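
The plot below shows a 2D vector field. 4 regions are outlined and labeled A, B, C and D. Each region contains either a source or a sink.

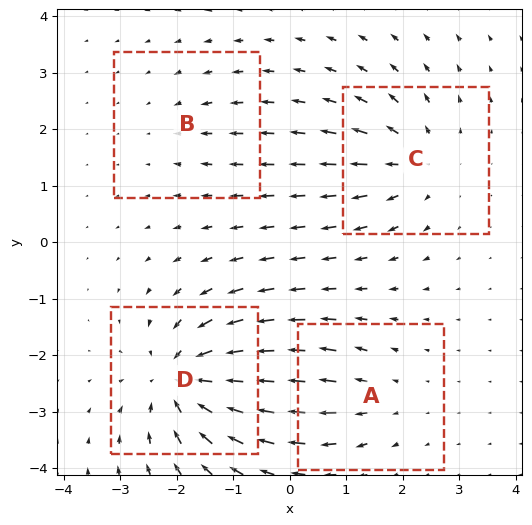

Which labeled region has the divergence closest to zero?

B

Divergence at each region's feature centre — A: about +3, B: about -2, C: about +5, D: about -8. Region B is closest to zero.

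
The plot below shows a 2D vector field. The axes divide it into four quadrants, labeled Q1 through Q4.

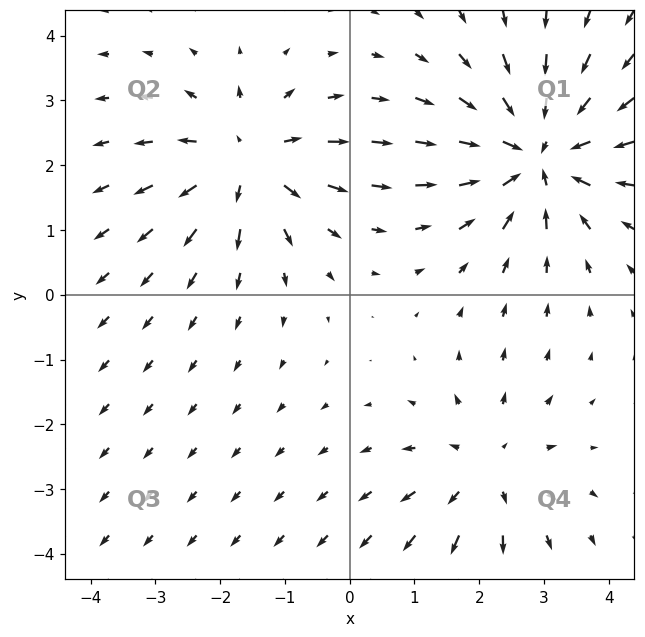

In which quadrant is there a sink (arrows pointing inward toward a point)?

Q1

The sink sits at approximately (2.9, 2.2), which lies in quadrant Q1. The divergence there is about -5, negative as expected for a sink.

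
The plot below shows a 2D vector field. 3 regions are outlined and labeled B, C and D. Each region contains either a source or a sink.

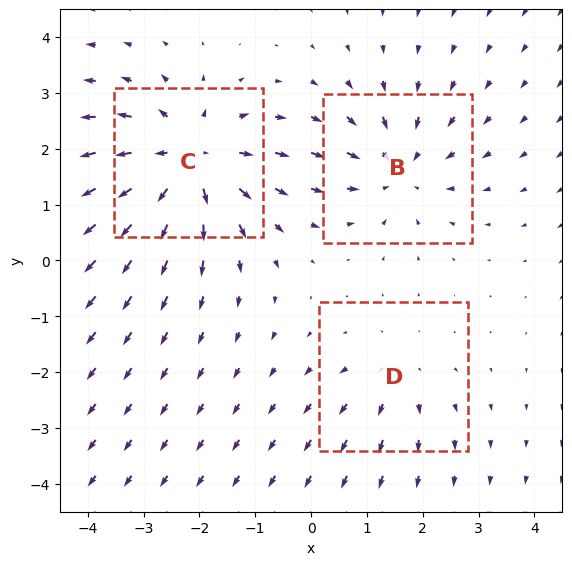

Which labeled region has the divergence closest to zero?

D

Divergence at each region's feature centre — B: about -3, C: about +4, D: about +2. Region D is closest to zero.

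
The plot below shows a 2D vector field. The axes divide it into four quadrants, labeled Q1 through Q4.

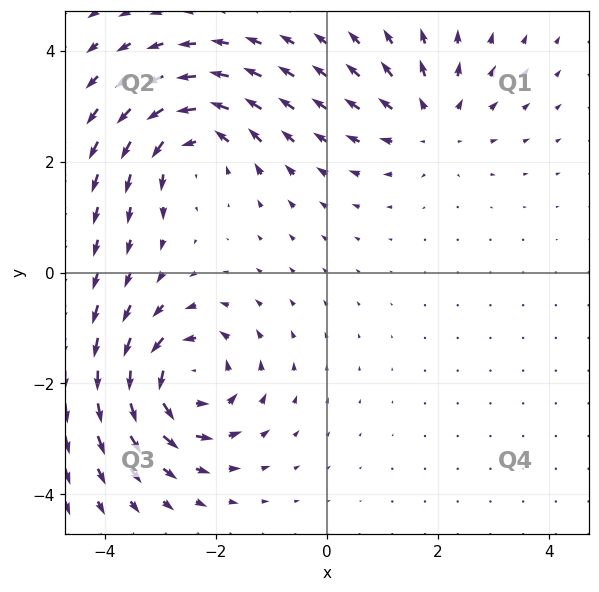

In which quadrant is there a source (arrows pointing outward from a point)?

Q1

The source sits at approximately (1.9, 2.7), which lies in quadrant Q1. The divergence there is about +3, positive as expected for a source.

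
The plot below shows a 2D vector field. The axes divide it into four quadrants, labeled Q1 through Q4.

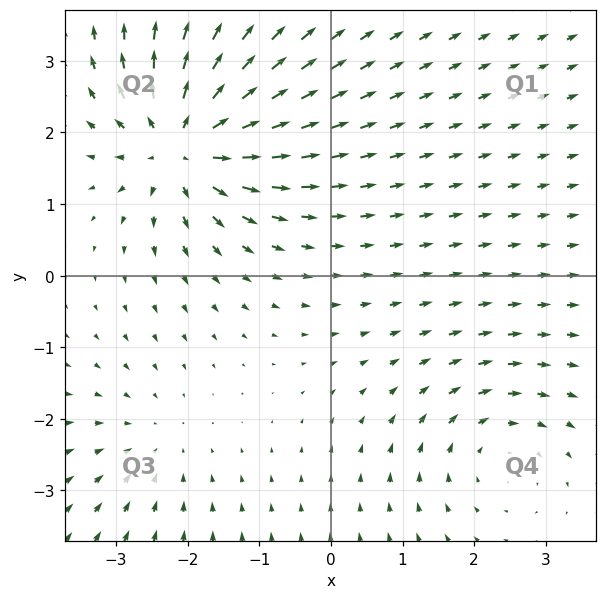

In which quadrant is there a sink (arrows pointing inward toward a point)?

The sink sits at approximately (-2.5, -2.3), which lies in quadrant Q3. The divergence there is about -2, negative as expected for a sink.

Q3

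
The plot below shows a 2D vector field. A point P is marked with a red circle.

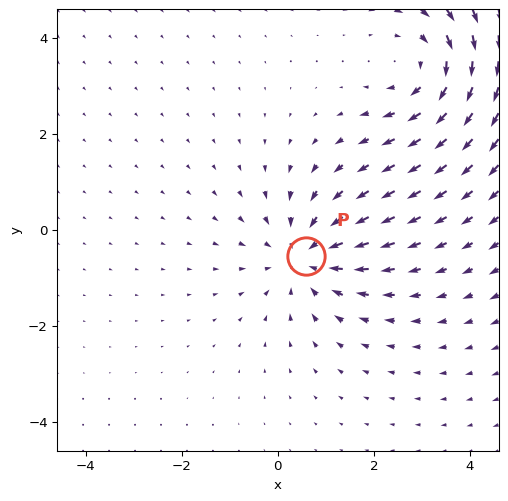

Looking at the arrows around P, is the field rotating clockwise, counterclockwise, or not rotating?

not rotating

Near P at (0.6, -0.5) the arrows show no circulation. The curl there is ≈0.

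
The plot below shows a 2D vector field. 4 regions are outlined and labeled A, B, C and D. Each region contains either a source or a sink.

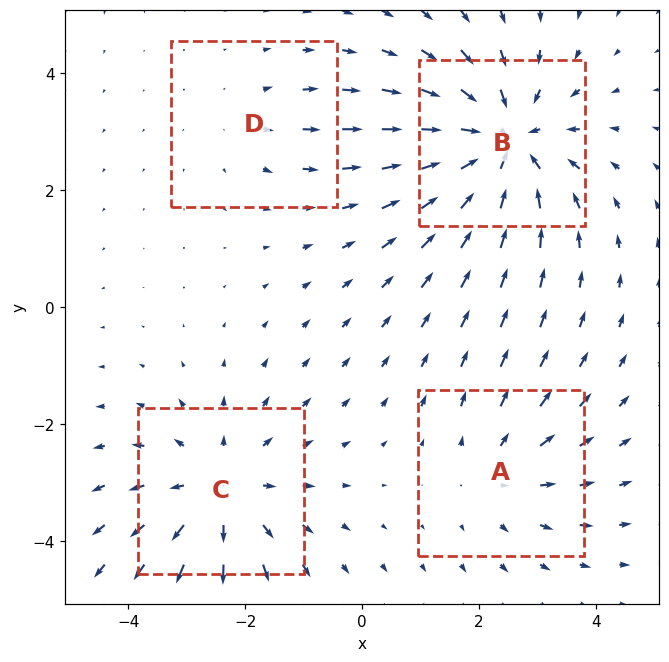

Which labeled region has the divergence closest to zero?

Divergence at each region's feature centre — A: about +3, B: about -6, C: about +4, D: about +2. Region D is closest to zero.

D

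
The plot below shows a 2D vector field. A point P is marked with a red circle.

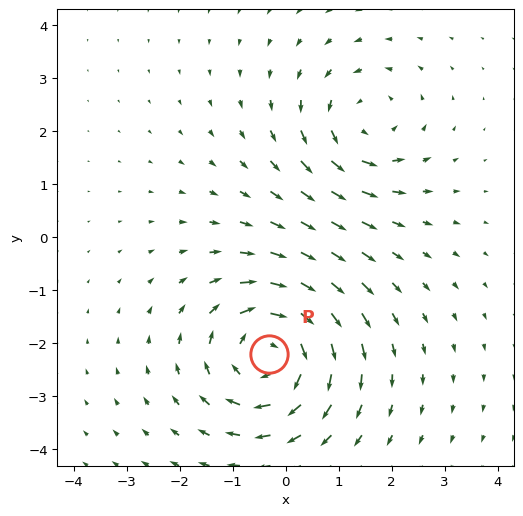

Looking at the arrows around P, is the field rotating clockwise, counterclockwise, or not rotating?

Near P at (-0.3, -2.2) the arrows circulate clockwise. The curl (z-component) there is about -4; negative curl means clockwise rotation.

clockwise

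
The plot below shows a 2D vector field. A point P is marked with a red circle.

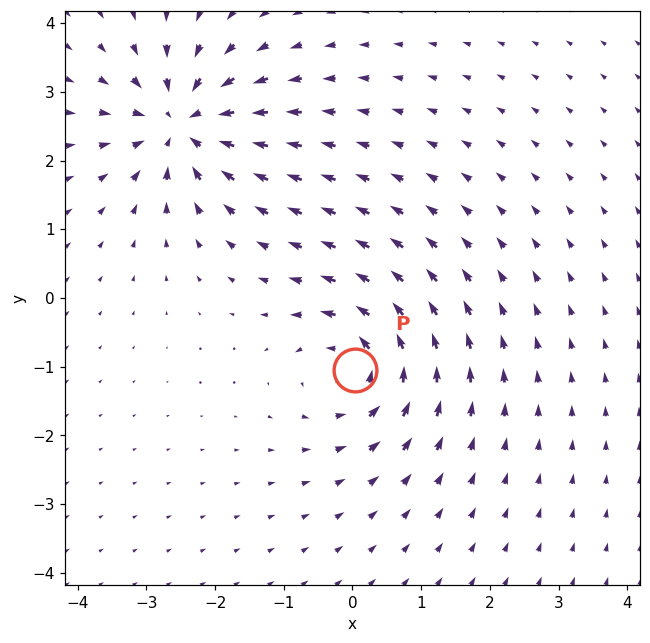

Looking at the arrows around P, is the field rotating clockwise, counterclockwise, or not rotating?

Near P at (0.0, -1.1) the arrows circulate counterclockwise. The curl (z-component) there is about +4; positive curl means counterclockwise rotation.

counterclockwise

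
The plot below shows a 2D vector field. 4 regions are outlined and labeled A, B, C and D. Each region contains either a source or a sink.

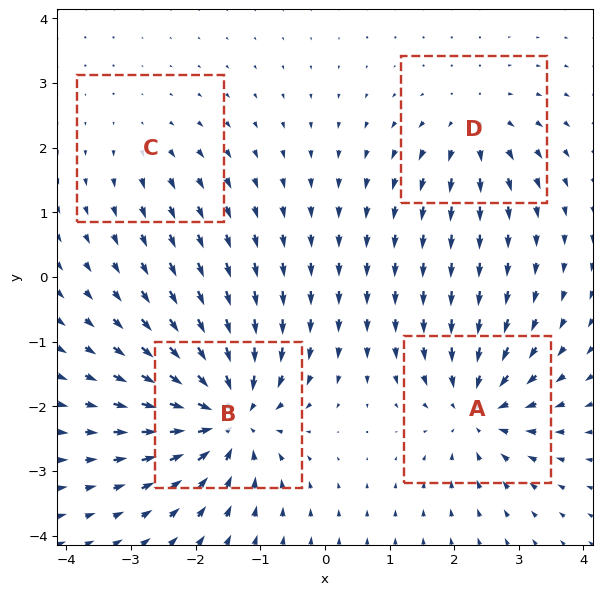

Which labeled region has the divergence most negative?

B

Divergence at each region's feature centre — A: about -6, B: about -8, C: about +2, D: about +4. Region B is most negative.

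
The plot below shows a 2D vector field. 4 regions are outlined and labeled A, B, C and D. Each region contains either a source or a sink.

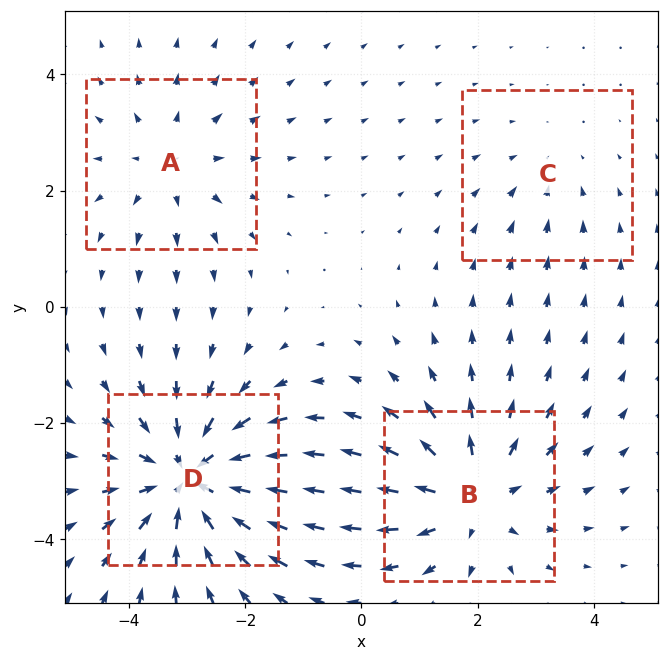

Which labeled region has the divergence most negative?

D

Divergence at each region's feature centre — A: about +3, B: about +4, C: about -2, D: about -6. Region D is most negative.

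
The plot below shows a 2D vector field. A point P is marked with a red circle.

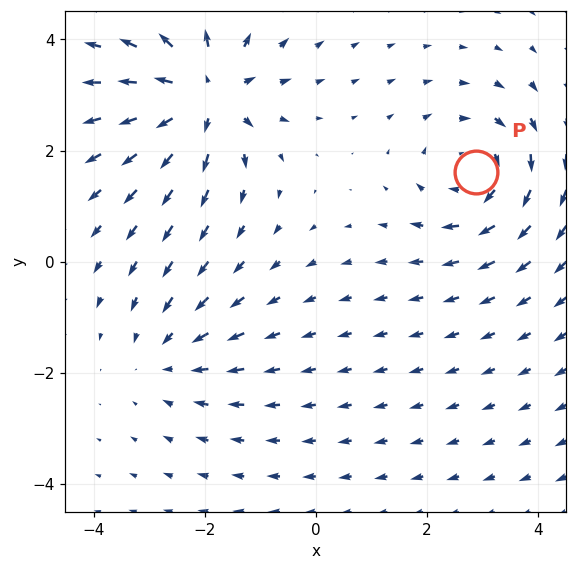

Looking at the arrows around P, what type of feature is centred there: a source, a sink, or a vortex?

At P (2.9, 1.6) the arrows circulate clockwise. Divergence ≈0, curl about -4 — near-zero divergence with nonzero curl is a vortex.

vortex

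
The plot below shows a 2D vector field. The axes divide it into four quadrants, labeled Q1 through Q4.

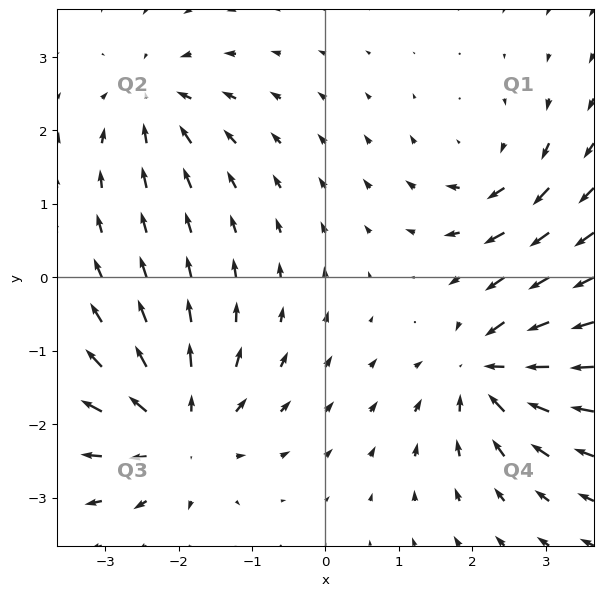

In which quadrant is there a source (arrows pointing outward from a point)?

Q3

The source sits at approximately (-2.0, -2.1), which lies in quadrant Q3. The divergence there is about +5, positive as expected for a source.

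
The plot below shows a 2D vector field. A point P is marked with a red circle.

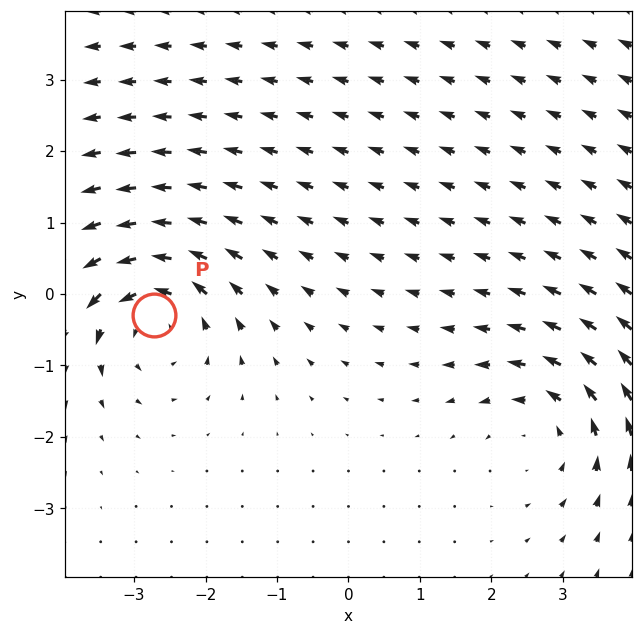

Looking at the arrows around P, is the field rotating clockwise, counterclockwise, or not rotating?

counterclockwise

Near P at (-2.7, -0.3) the arrows circulate counterclockwise. The curl (z-component) there is about +4; positive curl means counterclockwise rotation.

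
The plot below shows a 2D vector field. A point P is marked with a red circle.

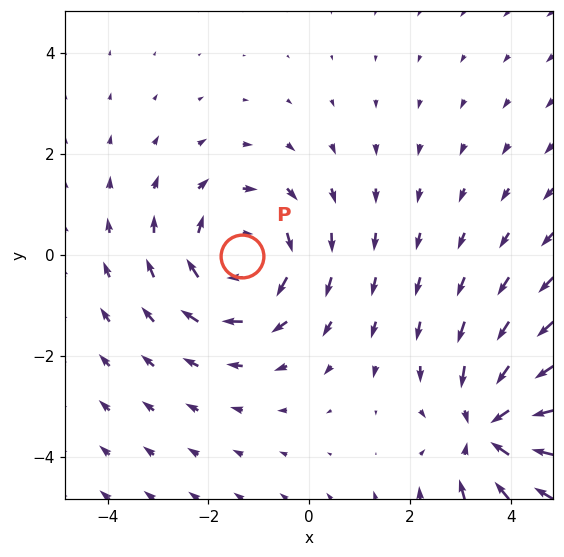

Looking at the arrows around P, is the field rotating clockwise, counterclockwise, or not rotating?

Near P at (-1.3, -0.0) the arrows circulate clockwise. The curl (z-component) there is about -3; negative curl means clockwise rotation.

clockwise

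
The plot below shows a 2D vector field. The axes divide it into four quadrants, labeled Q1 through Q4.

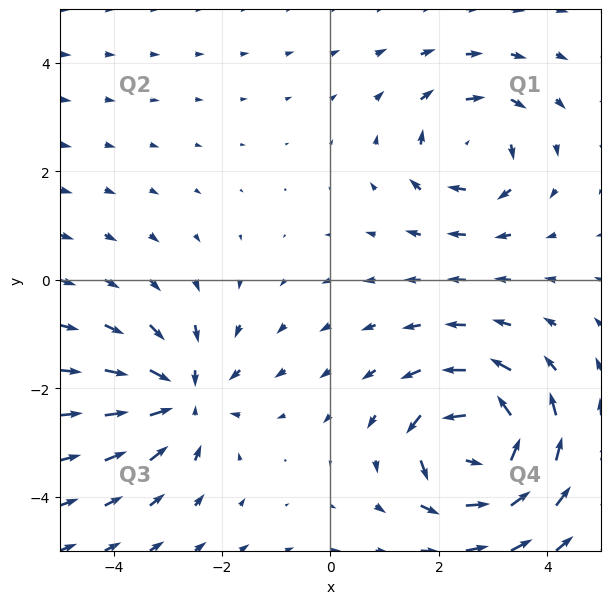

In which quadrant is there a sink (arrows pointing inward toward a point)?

Q3

The sink sits at approximately (-2.7, -2.2), which lies in quadrant Q3. The divergence there is about -3, negative as expected for a sink.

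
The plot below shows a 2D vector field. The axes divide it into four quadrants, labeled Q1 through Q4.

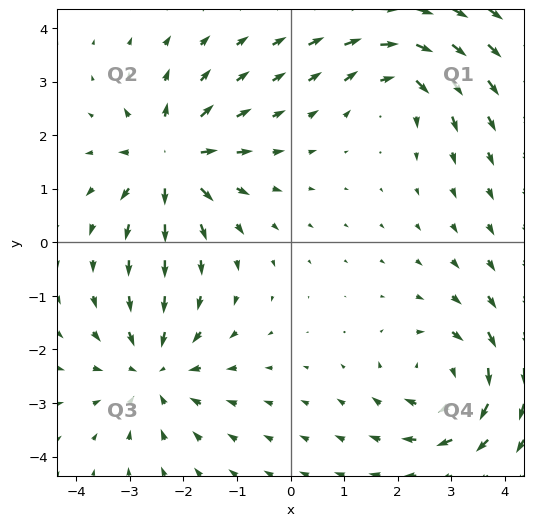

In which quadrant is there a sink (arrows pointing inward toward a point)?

The sink sits at approximately (-2.6, -2.4), which lies in quadrant Q3. The divergence there is about -5, negative as expected for a sink.

Q3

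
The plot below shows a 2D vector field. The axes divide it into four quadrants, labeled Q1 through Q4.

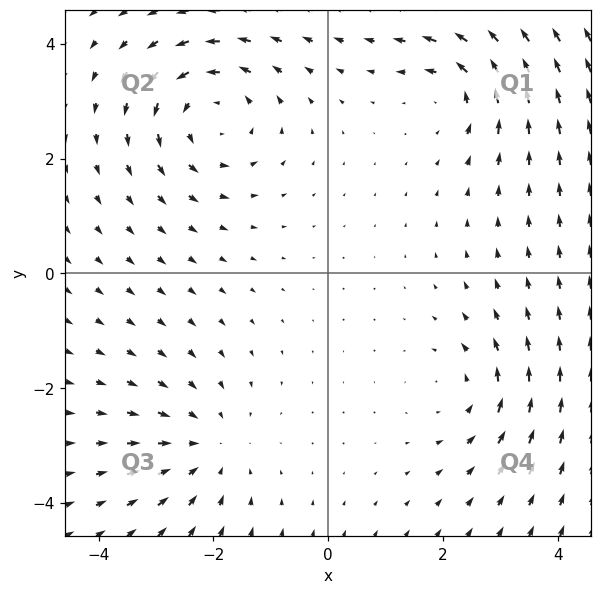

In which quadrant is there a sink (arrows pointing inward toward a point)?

Q3

The sink sits at approximately (-2.1, -3.0), which lies in quadrant Q3. The divergence there is about -3, negative as expected for a sink.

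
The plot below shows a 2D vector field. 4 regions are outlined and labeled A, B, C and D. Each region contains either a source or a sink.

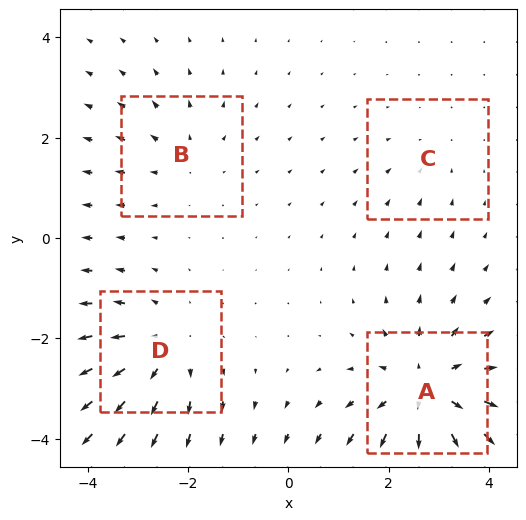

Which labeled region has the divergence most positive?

Divergence at each region's feature centre — A: about +6, B: about +3, C: about -2, D: about +4. Region A is most positive.

A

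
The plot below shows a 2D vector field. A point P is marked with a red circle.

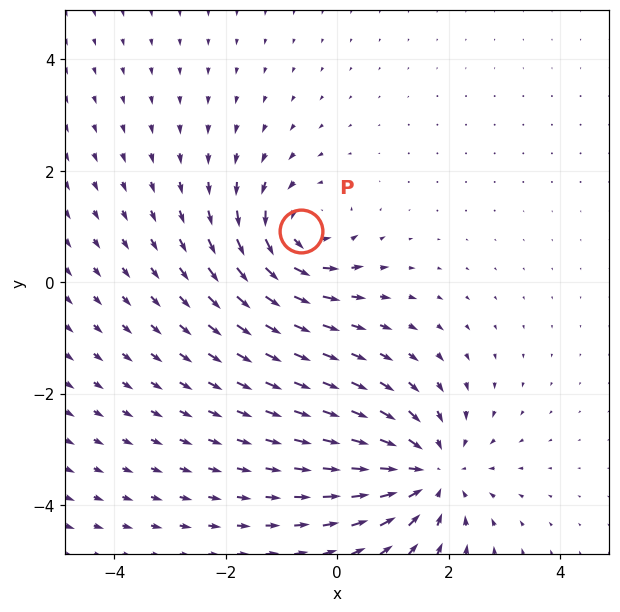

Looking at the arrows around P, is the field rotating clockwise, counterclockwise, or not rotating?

counterclockwise

Near P at (-0.6, 0.9) the arrows circulate counterclockwise. The curl (z-component) there is about +4; positive curl means counterclockwise rotation.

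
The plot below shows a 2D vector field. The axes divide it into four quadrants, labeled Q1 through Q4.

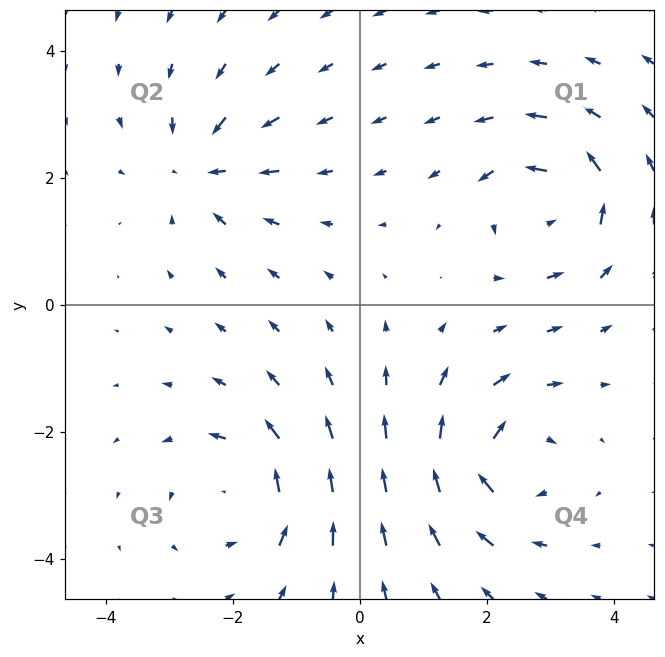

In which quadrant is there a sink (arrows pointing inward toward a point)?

The sink sits at approximately (-2.5, 2.1), which lies in quadrant Q2. The divergence there is about -4, negative as expected for a sink.

Q2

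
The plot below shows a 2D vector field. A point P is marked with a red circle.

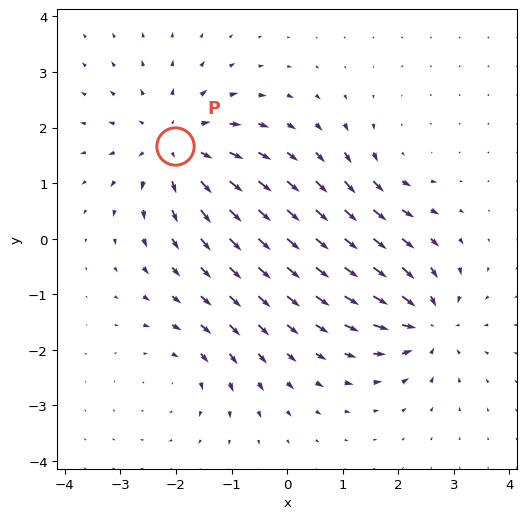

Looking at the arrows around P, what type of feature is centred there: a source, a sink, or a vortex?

source

At P (-2.0, 1.7) the arrows spread outward. Divergence about +4, curl ≈0 — positive divergence with near-zero curl is a source.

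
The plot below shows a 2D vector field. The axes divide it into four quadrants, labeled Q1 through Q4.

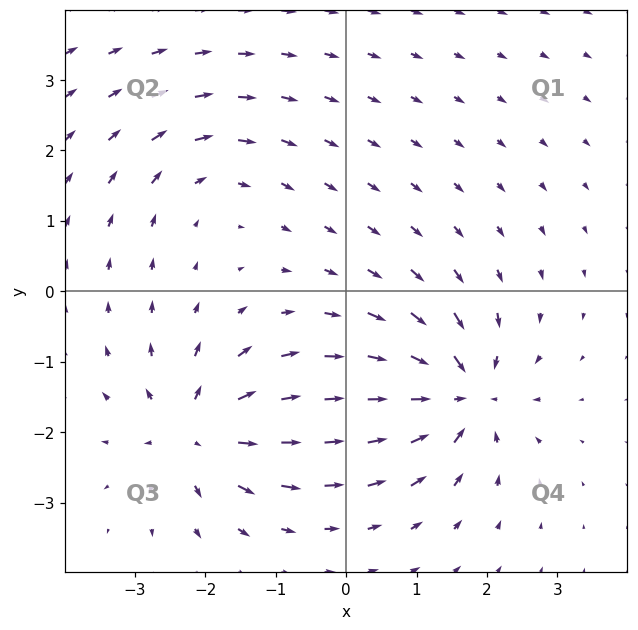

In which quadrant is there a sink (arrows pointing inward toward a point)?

The sink sits at approximately (1.6, -1.5), which lies in quadrant Q4. The divergence there is about -7, negative as expected for a sink.

Q4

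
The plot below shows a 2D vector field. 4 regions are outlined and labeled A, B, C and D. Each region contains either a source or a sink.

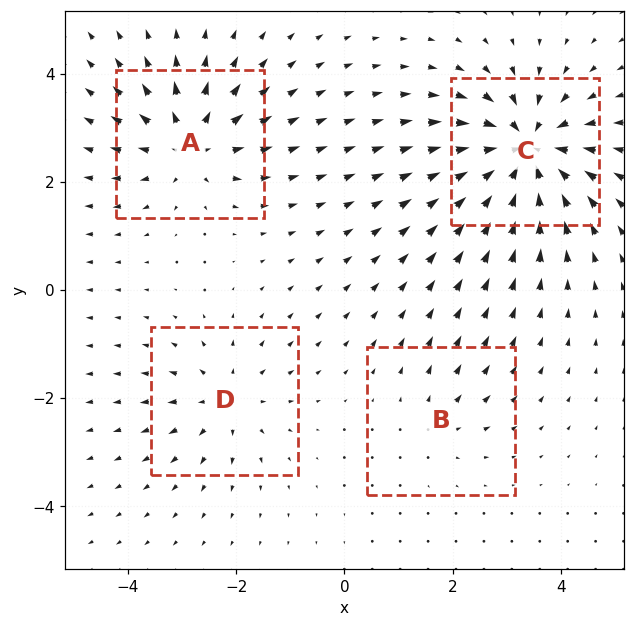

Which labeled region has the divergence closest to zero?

Divergence at each region's feature centre — A: about +5, B: about +2, C: about -8, D: about +4. Region B is closest to zero.

B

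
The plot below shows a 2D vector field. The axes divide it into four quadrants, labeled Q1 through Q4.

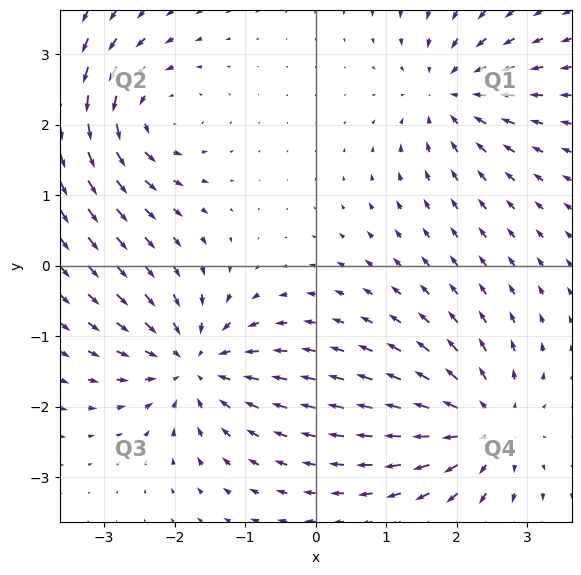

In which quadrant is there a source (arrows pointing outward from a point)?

The source sits at approximately (2.4, -2.3), which lies in quadrant Q4. The divergence there is about +5, positive as expected for a source.

Q4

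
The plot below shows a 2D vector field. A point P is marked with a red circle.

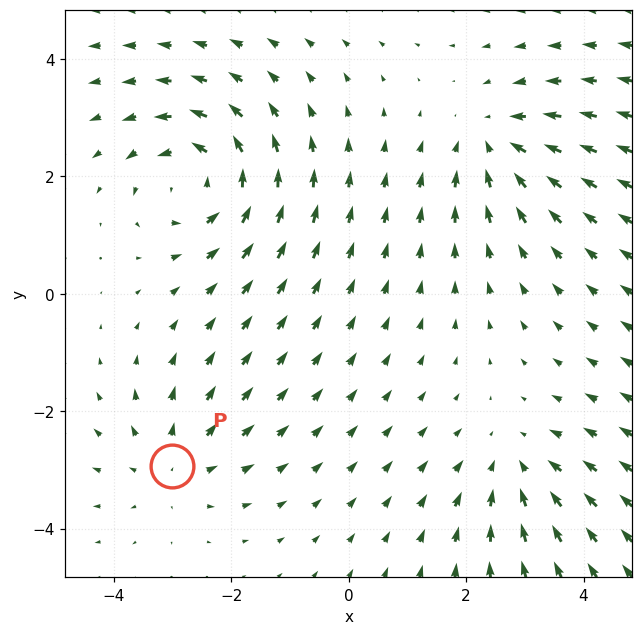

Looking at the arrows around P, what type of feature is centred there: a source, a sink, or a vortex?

At P (-3.0, -2.9) the arrows spread outward. Divergence about +2, curl ≈0 — positive divergence with near-zero curl is a source.

source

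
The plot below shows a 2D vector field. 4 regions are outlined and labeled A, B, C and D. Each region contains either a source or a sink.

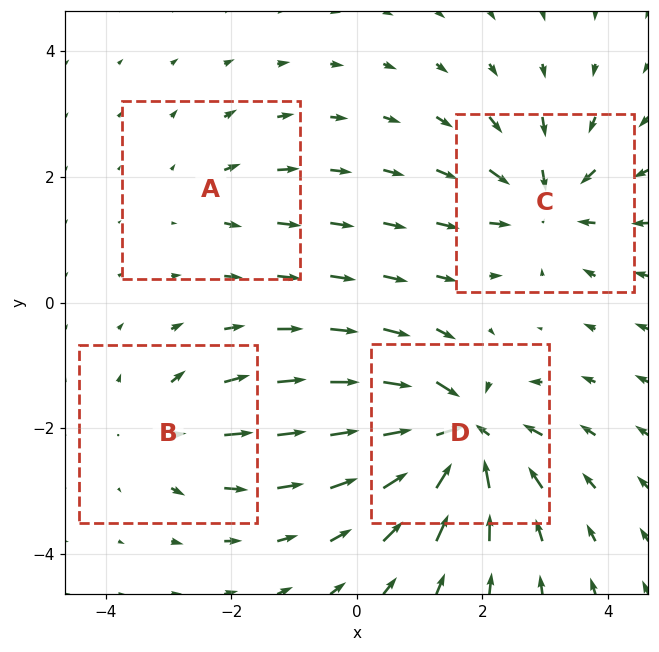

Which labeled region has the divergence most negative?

Divergence at each region's feature centre — A: about +2, B: about +4, C: about -6, D: about -8. Region D is most negative.

D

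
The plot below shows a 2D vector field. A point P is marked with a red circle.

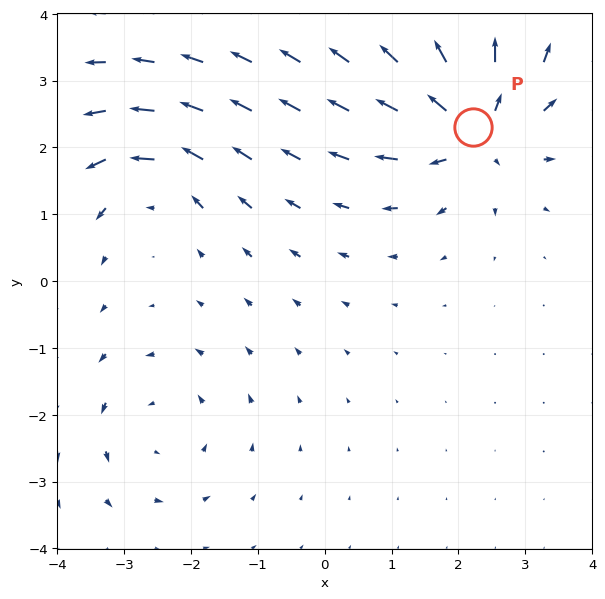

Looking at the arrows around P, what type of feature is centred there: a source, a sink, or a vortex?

At P (2.2, 2.3) the arrows spread outward. Divergence about +6, curl ≈0 — positive divergence with near-zero curl is a source.

source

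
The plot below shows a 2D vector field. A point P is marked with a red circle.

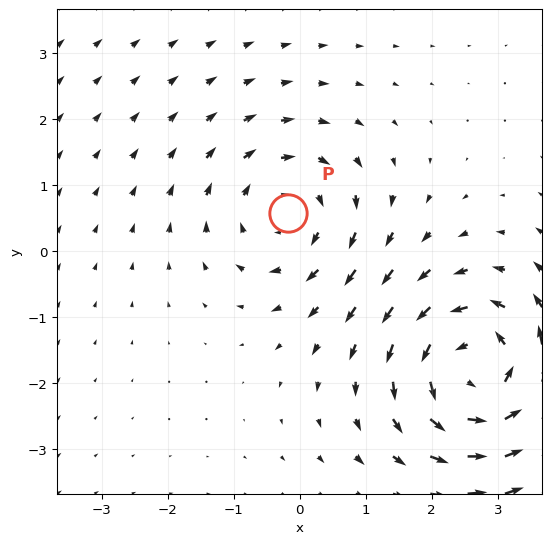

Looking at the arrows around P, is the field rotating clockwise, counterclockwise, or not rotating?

Near P at (-0.2, 0.6) the arrows circulate clockwise. The curl (z-component) there is about -3; negative curl means clockwise rotation.

clockwise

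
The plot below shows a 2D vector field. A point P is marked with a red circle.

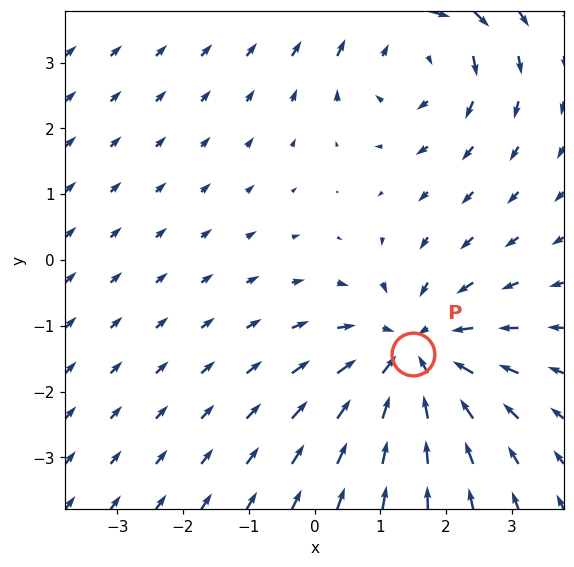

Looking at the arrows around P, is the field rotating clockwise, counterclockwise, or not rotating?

Near P at (1.5, -1.4) the arrows show no circulation. The curl there is ≈0.

not rotating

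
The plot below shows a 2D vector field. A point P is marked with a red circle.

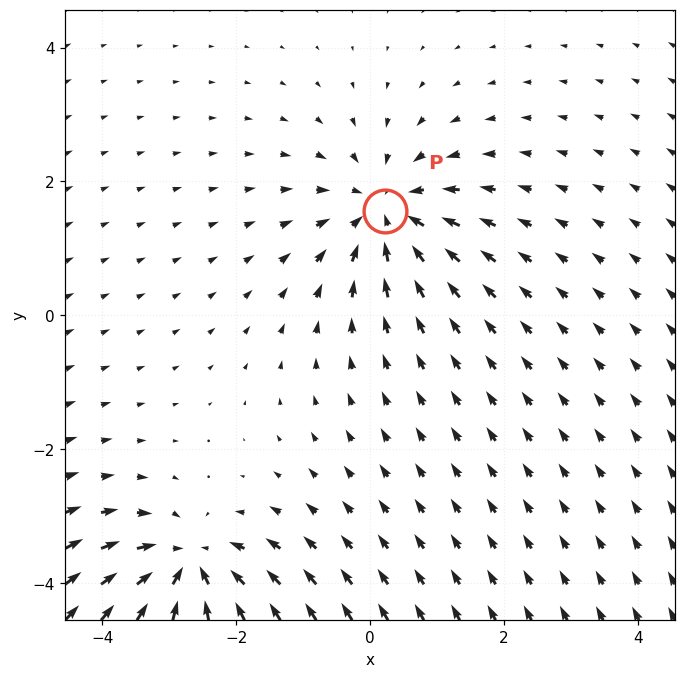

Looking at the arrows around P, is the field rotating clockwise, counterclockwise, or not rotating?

not rotating

Near P at (0.2, 1.6) the arrows show no circulation. The curl there is ≈0.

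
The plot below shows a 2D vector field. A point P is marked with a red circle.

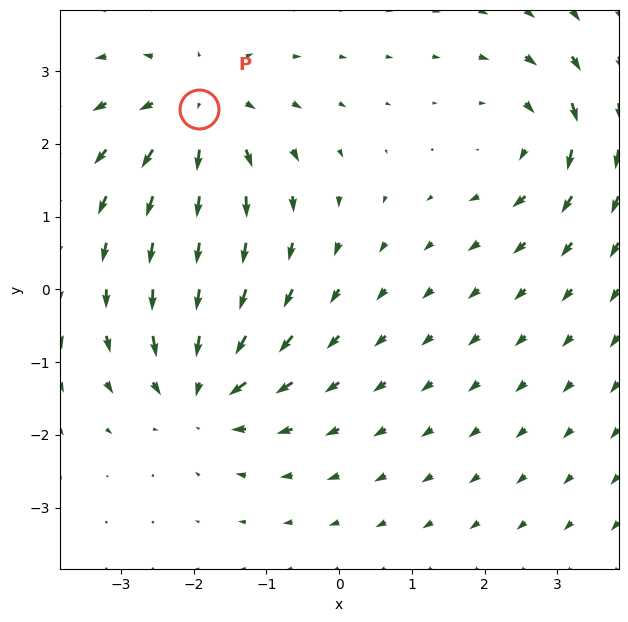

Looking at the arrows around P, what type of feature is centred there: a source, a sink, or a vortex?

source

At P (-1.9, 2.5) the arrows spread outward. Divergence about +4, curl ≈0 — positive divergence with near-zero curl is a source.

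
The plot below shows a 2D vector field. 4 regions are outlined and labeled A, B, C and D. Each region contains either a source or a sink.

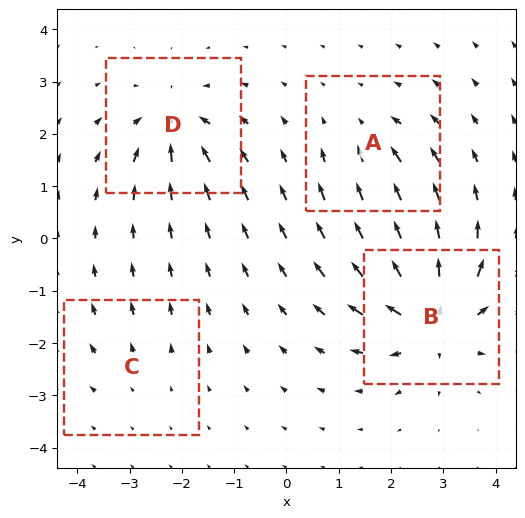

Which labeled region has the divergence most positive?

B

Divergence at each region's feature centre — A: about -4, B: about +9, C: about +2, D: about -6. Region B is most positive.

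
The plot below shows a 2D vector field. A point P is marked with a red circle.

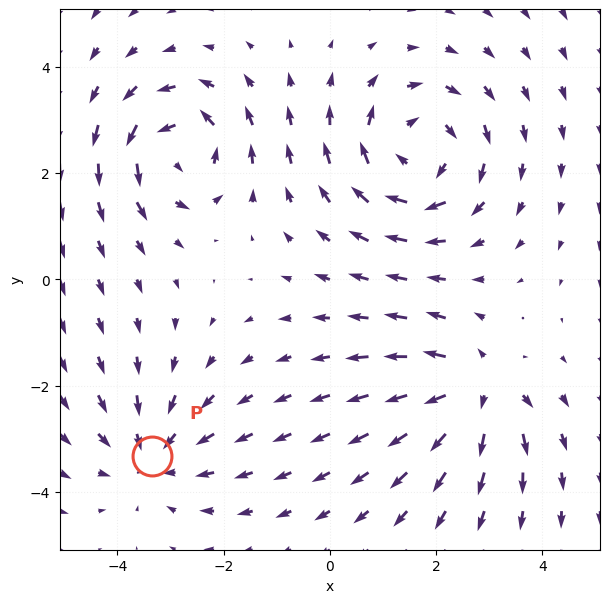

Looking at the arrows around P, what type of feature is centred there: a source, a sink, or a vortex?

sink

At P (-3.4, -3.3) the arrows converge inward. Divergence about -2, curl ≈0 — negative divergence with near-zero curl is a sink.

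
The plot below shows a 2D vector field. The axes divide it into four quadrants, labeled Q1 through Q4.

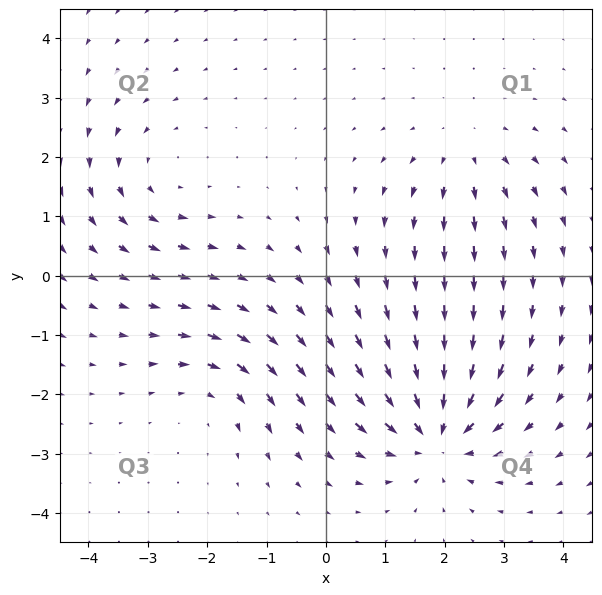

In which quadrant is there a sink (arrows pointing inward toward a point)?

The sink sits at approximately (1.8, -2.7), which lies in quadrant Q4. The divergence there is about -5, negative as expected for a sink.

Q4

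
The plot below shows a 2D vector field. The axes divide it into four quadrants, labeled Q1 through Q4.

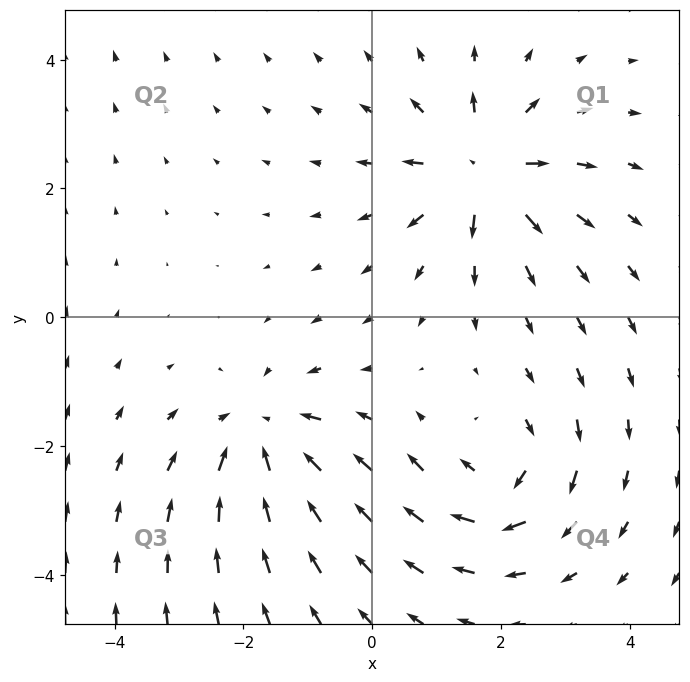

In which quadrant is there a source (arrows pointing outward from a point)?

The source sits at approximately (1.7, 2.3), which lies in quadrant Q1. The divergence there is about +5, positive as expected for a source.

Q1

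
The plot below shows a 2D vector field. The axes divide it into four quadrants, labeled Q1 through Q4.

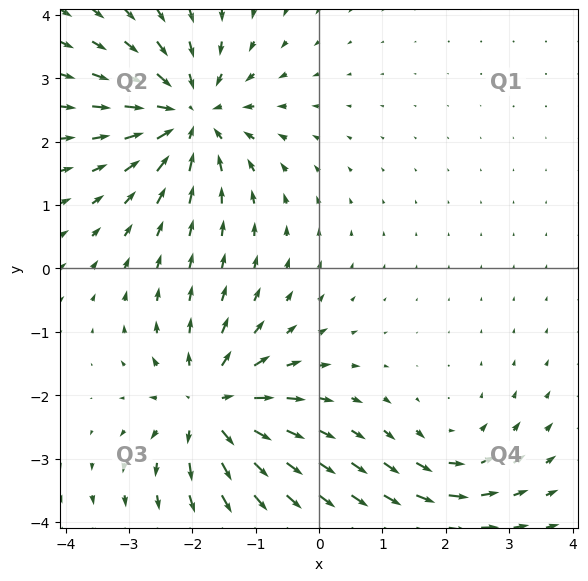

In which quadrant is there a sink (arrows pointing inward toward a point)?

Q2

The sink sits at approximately (-2.0, 2.4), which lies in quadrant Q2. The divergence there is about -5, negative as expected for a sink.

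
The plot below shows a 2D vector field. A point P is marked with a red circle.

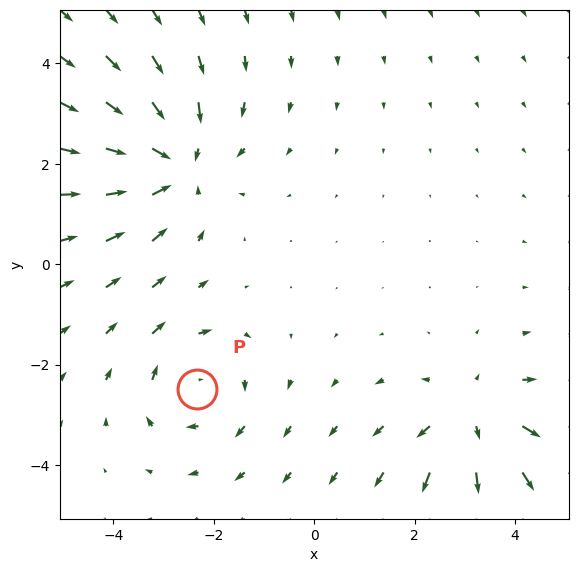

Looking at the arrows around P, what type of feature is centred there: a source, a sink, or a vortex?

At P (-2.3, -2.5) the arrows circulate clockwise. Divergence ≈0, curl about -3 — near-zero divergence with nonzero curl is a vortex.

vortex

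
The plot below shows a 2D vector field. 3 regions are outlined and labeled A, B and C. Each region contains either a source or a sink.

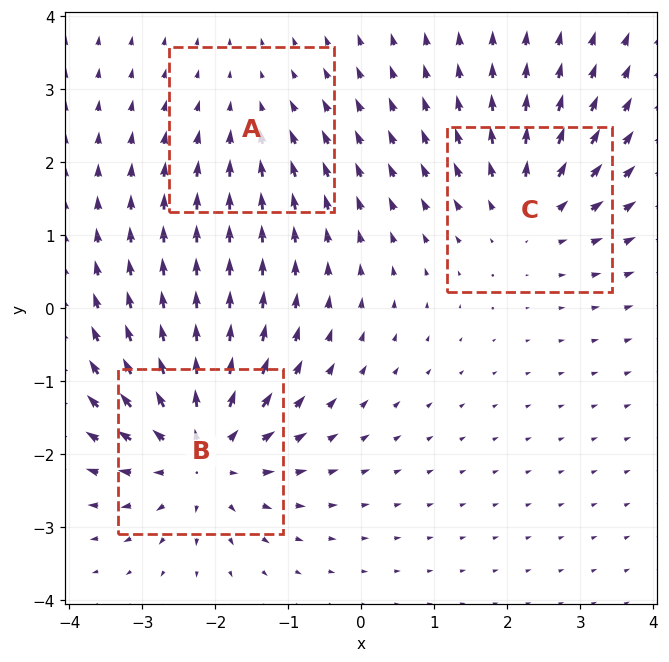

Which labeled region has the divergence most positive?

B

Divergence at each region's feature centre — A: about -2, B: about +5, C: about +4. Region B is most positive.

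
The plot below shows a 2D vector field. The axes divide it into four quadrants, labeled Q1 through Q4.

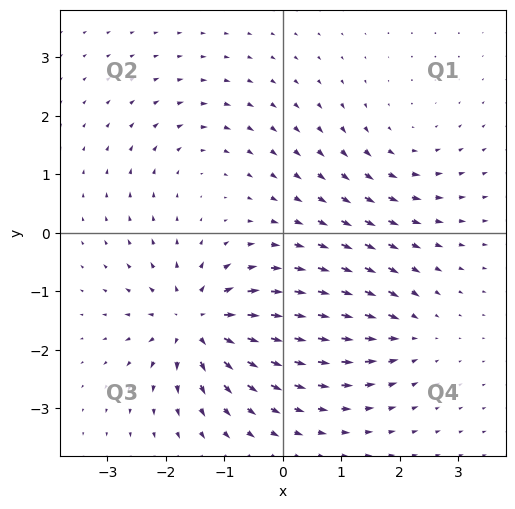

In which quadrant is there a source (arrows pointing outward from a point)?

Q3

The source sits at approximately (-1.5, -1.5), which lies in quadrant Q3. The divergence there is about +7, positive as expected for a source.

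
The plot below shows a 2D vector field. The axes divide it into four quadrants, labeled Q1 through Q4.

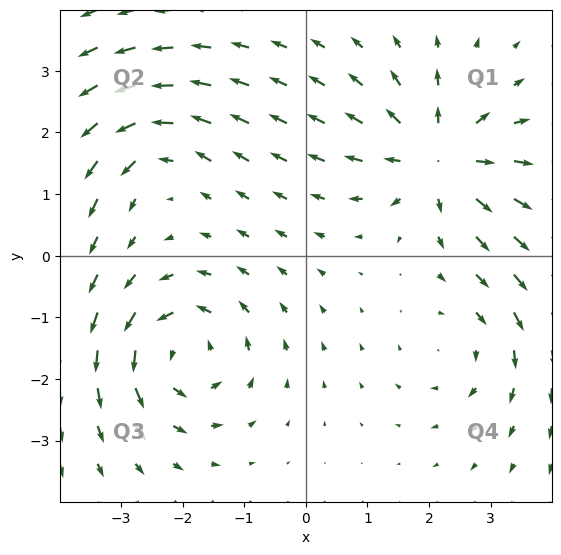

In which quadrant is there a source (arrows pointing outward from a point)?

Q1

The source sits at approximately (2.2, 1.6), which lies in quadrant Q1. The divergence there is about +6, positive as expected for a source.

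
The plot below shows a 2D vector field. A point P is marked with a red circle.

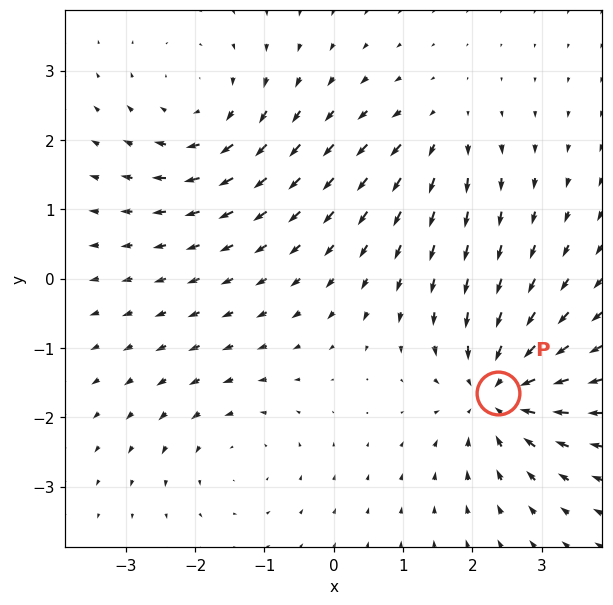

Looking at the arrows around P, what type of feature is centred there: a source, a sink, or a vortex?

sink

At P (2.4, -1.6) the arrows converge inward. Divergence about -6, curl ≈0 — negative divergence with near-zero curl is a sink.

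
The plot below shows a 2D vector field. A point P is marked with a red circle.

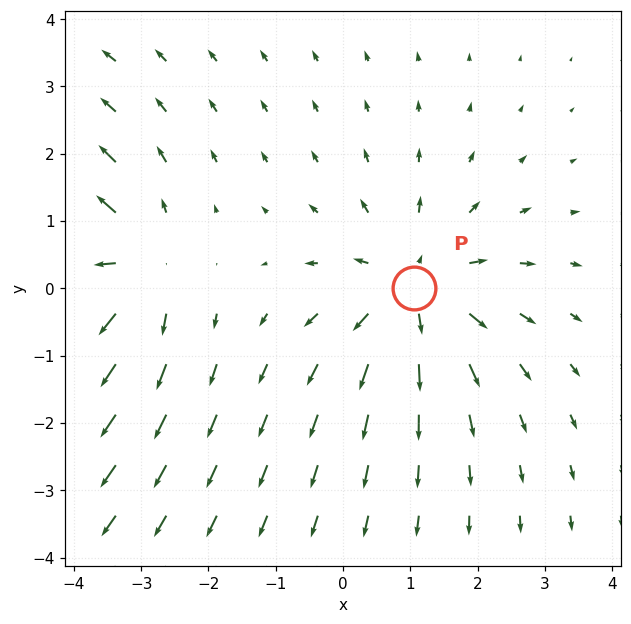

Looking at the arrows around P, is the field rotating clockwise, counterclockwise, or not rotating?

not rotating

Near P at (1.1, 0.0) the arrows show no circulation. The curl there is ≈0.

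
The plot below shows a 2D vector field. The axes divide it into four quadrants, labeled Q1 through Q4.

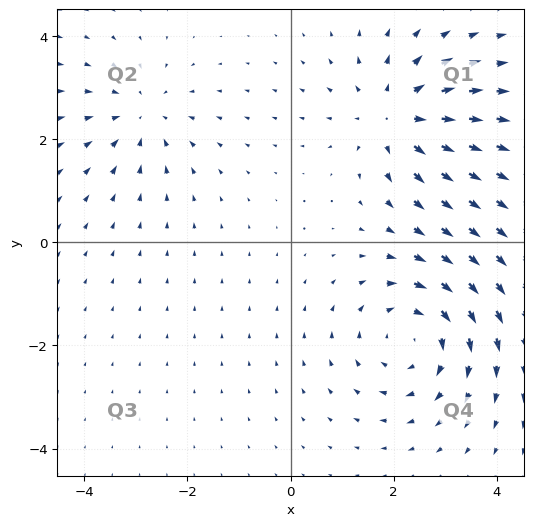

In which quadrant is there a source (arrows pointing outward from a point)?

Q1

The source sits at approximately (2.0, 2.4), which lies in quadrant Q1. The divergence there is about +4, positive as expected for a source.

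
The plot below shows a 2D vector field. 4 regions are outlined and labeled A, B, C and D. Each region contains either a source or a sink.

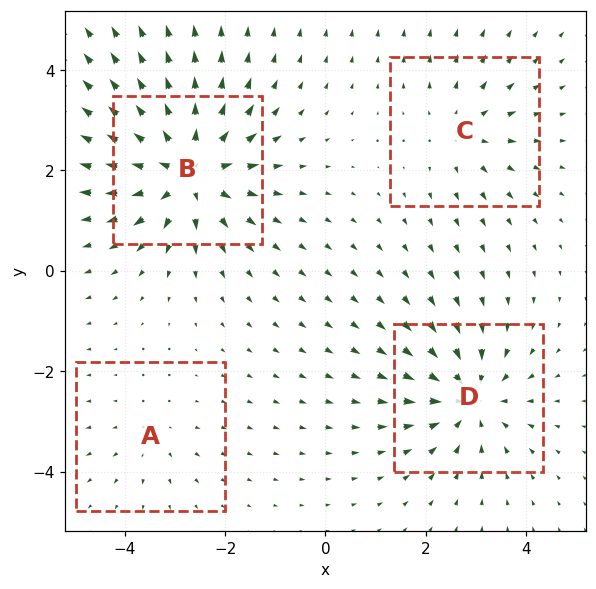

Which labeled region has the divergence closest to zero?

Divergence at each region's feature centre — A: about +2, B: about +7, C: about +3, D: about -5. Region A is closest to zero.

A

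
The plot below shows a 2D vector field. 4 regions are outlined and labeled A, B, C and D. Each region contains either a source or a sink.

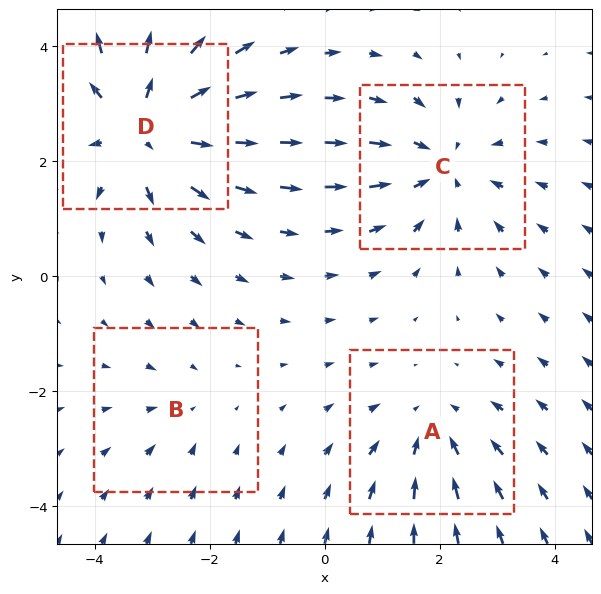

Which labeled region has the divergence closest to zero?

Divergence at each region's feature centre — A: about -3, B: about -2, C: about -4, D: about +6. Region B is closest to zero.

B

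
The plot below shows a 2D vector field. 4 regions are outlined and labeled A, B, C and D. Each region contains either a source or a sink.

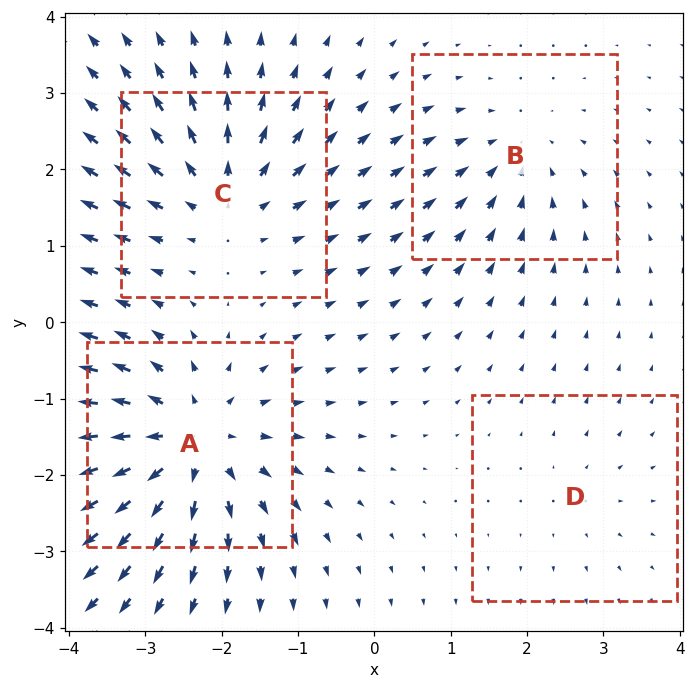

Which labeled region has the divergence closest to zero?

Divergence at each region's feature centre — A: about +7, B: about -4, C: about +5, D: about +2. Region D is closest to zero.

D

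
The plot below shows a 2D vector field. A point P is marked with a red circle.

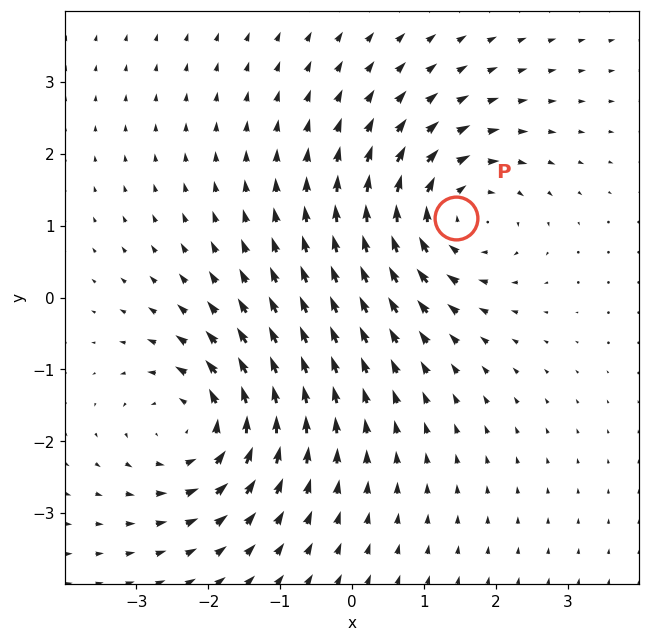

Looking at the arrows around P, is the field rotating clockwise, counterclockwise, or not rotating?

clockwise

Near P at (1.4, 1.1) the arrows circulate clockwise. The curl (z-component) there is about -4; negative curl means clockwise rotation.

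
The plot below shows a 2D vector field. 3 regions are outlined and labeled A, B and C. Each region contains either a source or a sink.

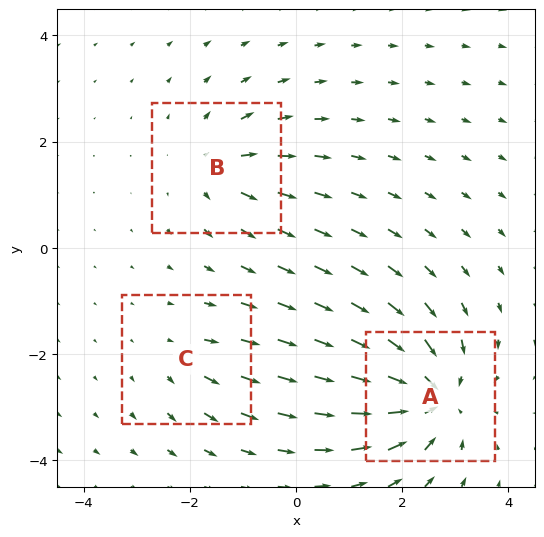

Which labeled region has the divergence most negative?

A

Divergence at each region's feature centre — A: about -6, B: about +3, C: about +2. Region A is most negative.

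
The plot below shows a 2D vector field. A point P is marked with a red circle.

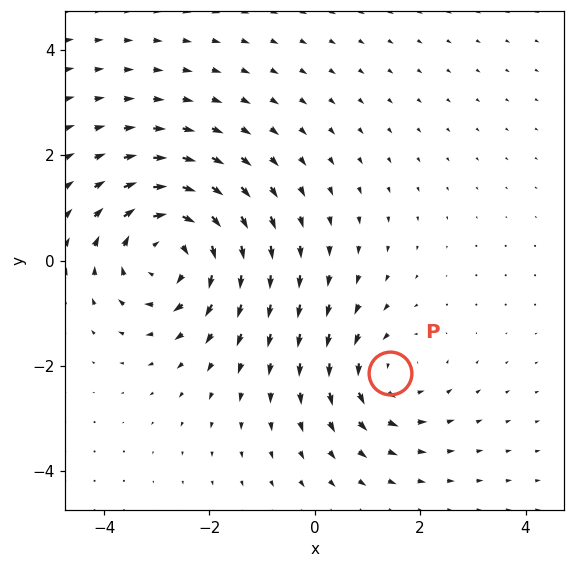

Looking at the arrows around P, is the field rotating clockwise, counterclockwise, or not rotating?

counterclockwise

Near P at (1.4, -2.1) the arrows circulate counterclockwise. The curl (z-component) there is about +3; positive curl means counterclockwise rotation.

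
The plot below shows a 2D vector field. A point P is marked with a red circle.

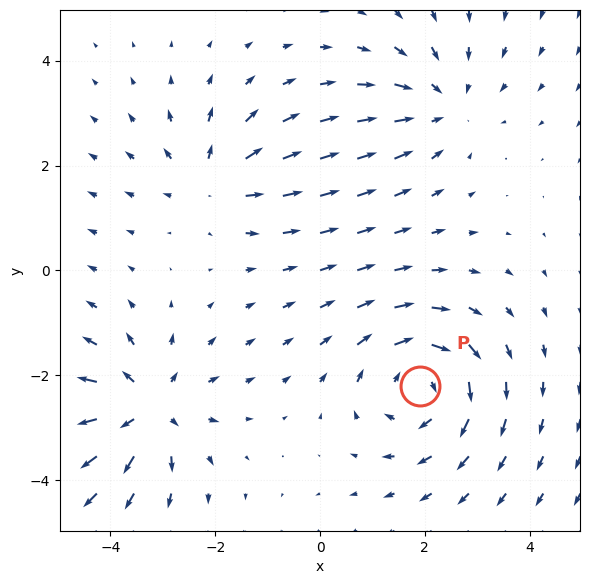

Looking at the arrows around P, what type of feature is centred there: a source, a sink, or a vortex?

At P (1.9, -2.2) the arrows circulate clockwise. Divergence ≈0, curl about -4 — near-zero divergence with nonzero curl is a vortex.

vortex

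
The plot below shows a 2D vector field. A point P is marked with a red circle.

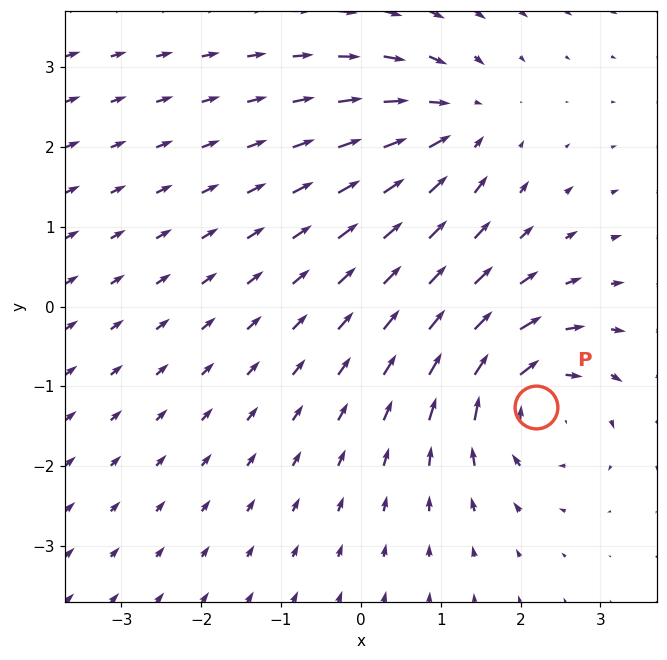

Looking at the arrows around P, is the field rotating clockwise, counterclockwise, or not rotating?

clockwise

Near P at (2.2, -1.3) the arrows circulate clockwise. The curl (z-component) there is about -5; negative curl means clockwise rotation.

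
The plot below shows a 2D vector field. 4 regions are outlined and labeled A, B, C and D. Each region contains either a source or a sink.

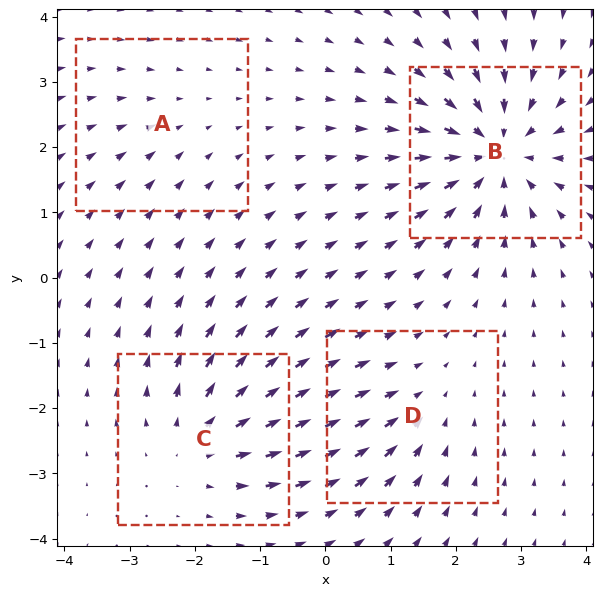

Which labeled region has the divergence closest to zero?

A

Divergence at each region's feature centre — A: about -2, B: about -7, C: about +5, D: about -3. Region A is closest to zero.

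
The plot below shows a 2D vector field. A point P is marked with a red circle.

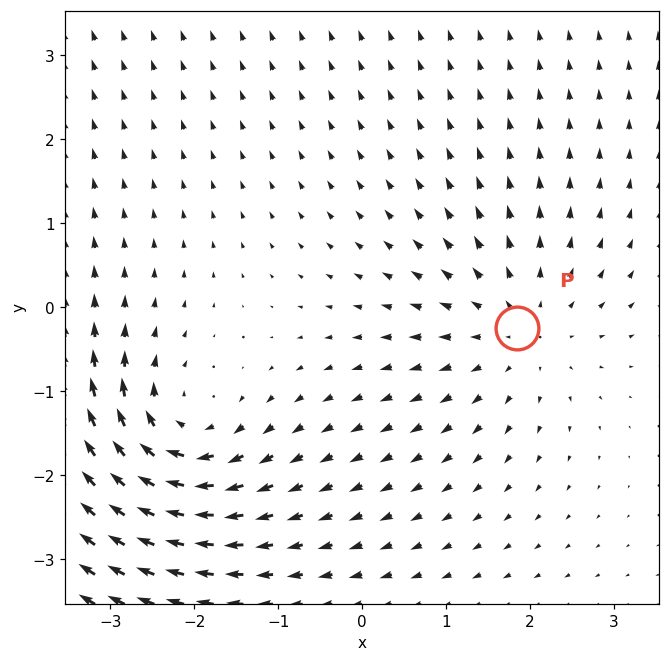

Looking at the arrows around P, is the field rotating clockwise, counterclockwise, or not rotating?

not rotating

Near P at (1.8, -0.2) the arrows show no circulation. The curl there is ≈0.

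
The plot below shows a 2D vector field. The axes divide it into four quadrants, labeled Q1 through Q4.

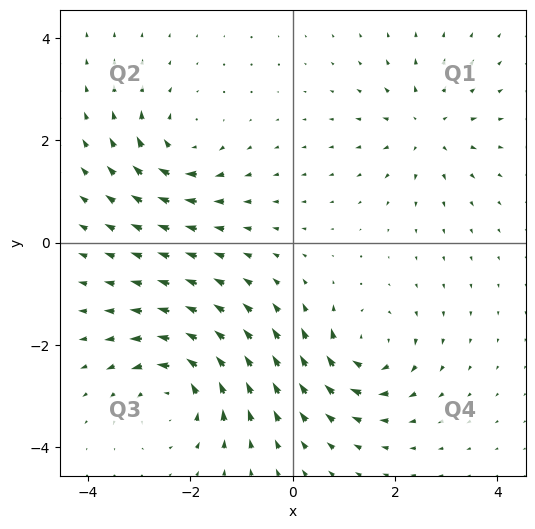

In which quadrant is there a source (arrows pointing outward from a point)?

The source sits at approximately (2.6, 2.2), which lies in quadrant Q1. The divergence there is about +4, positive as expected for a source.

Q1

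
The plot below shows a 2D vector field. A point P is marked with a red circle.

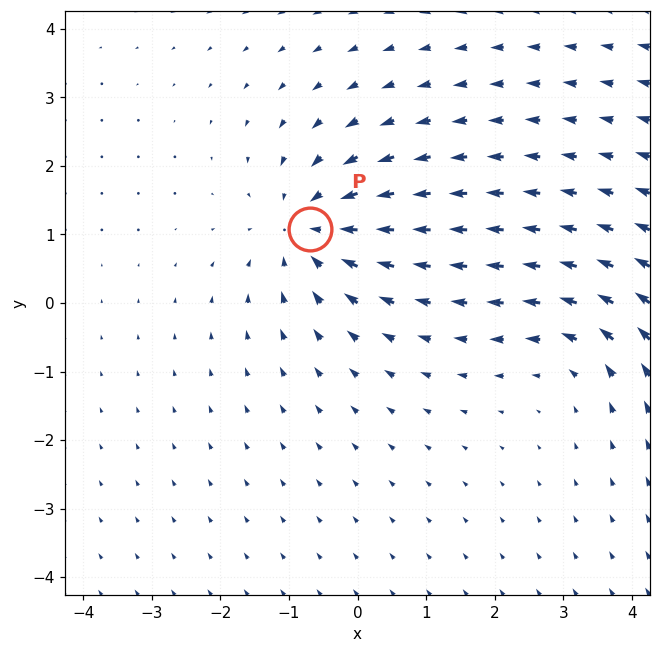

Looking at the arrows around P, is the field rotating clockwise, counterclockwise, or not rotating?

not rotating

Near P at (-0.7, 1.1) the arrows show no circulation. The curl there is ≈0.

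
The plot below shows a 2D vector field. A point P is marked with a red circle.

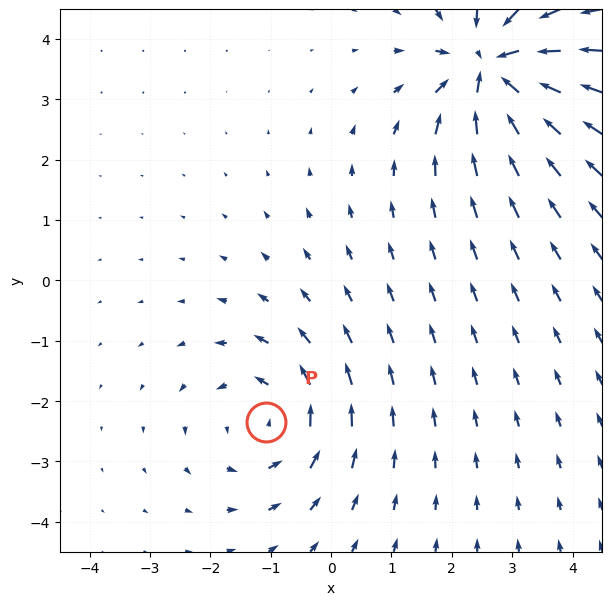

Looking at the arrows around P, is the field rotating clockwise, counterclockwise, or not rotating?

Near P at (-1.1, -2.3) the arrows circulate counterclockwise. The curl (z-component) there is about +3; positive curl means counterclockwise rotation.

counterclockwise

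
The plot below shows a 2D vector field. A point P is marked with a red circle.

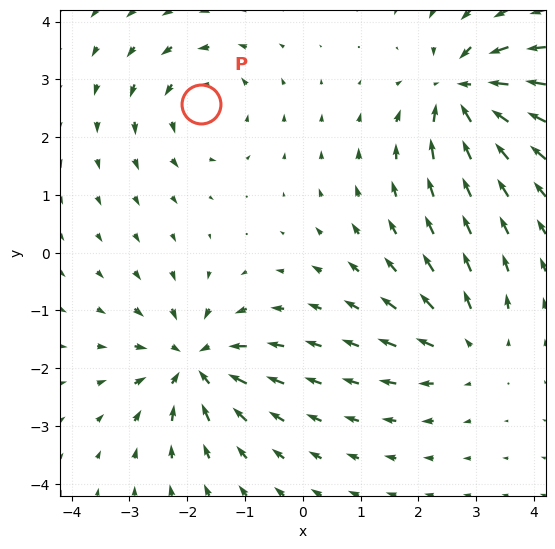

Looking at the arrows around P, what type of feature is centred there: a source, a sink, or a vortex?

vortex

At P (-1.8, 2.6) the arrows circulate counterclockwise. Divergence ≈0, curl about +4 — near-zero divergence with nonzero curl is a vortex.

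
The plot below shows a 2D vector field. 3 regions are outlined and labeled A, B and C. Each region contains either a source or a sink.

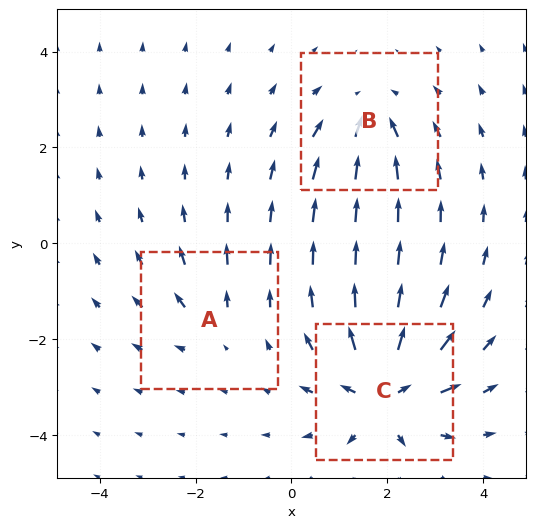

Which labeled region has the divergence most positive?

Divergence at each region's feature centre — A: about +2, B: about -3, C: about +5. Region C is most positive.

C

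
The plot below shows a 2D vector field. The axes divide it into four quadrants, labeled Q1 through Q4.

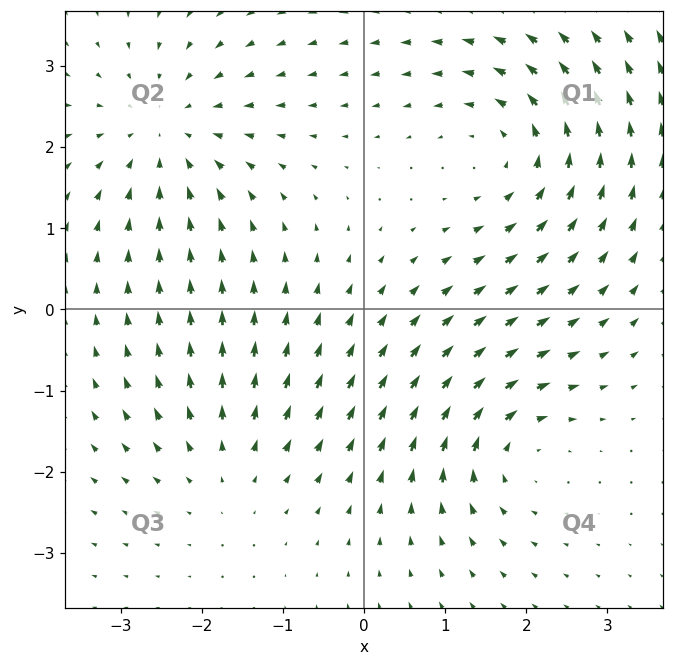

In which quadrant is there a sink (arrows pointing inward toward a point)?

Q2

The sink sits at approximately (-2.4, 2.2), which lies in quadrant Q2. The divergence there is about -4, negative as expected for a sink.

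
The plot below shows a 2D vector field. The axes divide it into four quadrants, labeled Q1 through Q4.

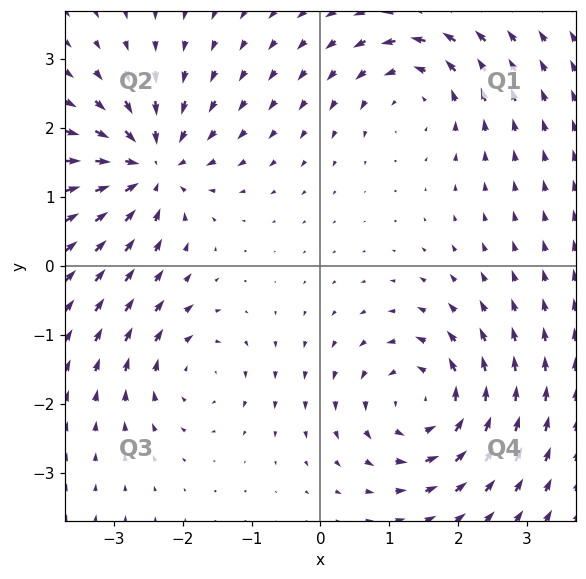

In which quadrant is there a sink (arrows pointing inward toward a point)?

The sink sits at approximately (-2.5, 1.4), which lies in quadrant Q2. The divergence there is about -6, negative as expected for a sink.

Q2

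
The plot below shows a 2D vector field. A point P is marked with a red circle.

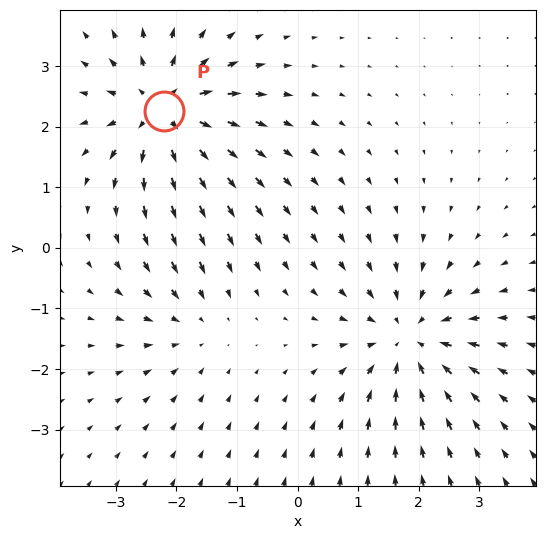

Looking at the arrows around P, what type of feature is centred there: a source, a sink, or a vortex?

At P (-2.2, 2.3) the arrows spread outward. Divergence about +6, curl ≈0 — positive divergence with near-zero curl is a source.

source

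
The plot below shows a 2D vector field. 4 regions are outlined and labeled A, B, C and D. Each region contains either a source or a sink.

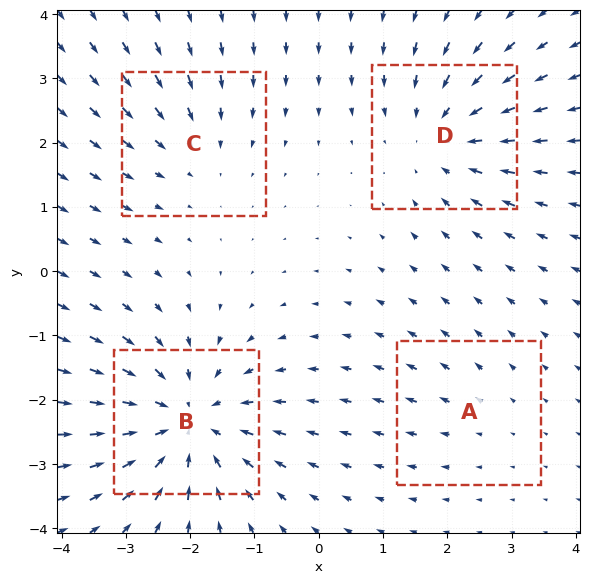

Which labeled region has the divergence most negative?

B

Divergence at each region's feature centre — A: about +2, B: about -6, C: about -3, D: about -4. Region B is most negative.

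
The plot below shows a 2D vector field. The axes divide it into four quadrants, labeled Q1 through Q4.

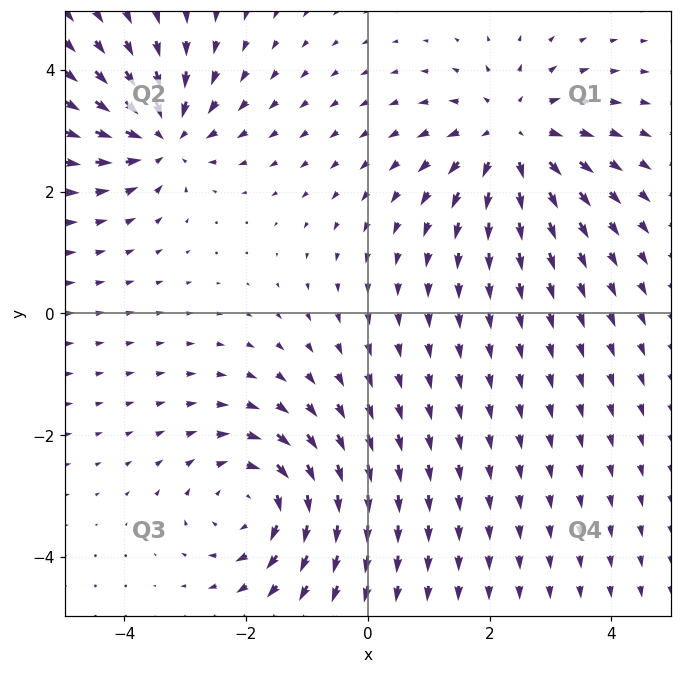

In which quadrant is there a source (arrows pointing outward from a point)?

Q1

The source sits at approximately (2.4, 2.9), which lies in quadrant Q1. The divergence there is about +3, positive as expected for a source.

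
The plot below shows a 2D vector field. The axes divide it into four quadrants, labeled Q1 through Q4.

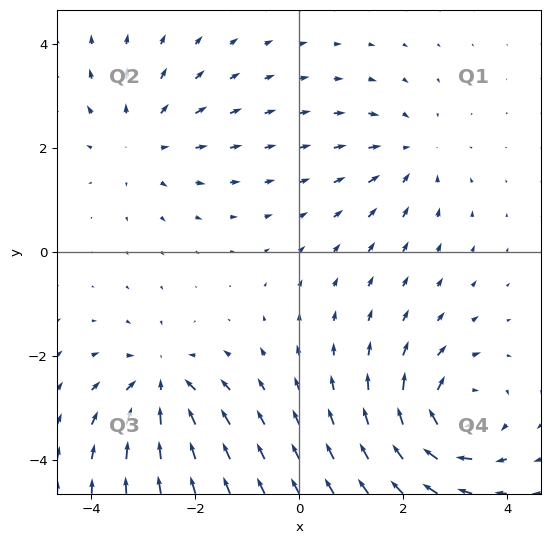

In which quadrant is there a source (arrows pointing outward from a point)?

Q2

The source sits at approximately (-3.0, 2.1), which lies in quadrant Q2. The divergence there is about +3, positive as expected for a source.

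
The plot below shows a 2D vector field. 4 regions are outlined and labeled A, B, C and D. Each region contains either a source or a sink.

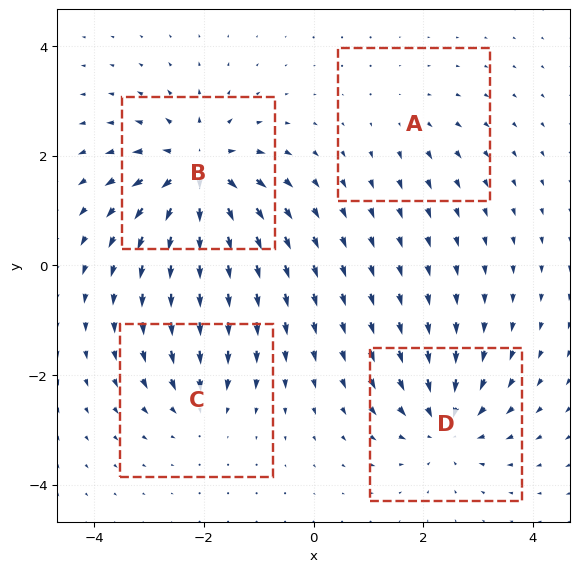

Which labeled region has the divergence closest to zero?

A

Divergence at each region's feature centre — A: about +2, B: about +8, C: about -4, D: about -5. Region A is closest to zero.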